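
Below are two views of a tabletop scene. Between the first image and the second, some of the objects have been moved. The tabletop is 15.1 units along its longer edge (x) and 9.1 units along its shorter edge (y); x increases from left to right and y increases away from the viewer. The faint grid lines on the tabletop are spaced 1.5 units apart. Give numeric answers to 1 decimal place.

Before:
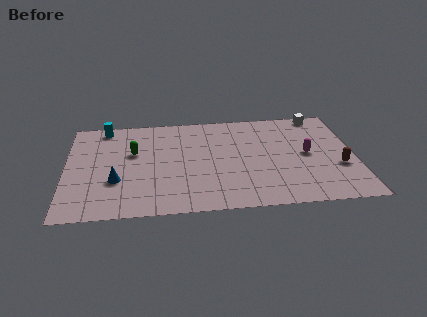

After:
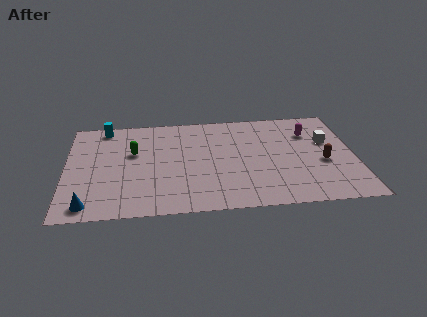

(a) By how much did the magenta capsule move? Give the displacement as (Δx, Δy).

(0.2, 2.0)

The magenta capsule started near (12.6, 4.6) and ended near (12.8, 6.6).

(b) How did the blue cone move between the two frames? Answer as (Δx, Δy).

(-1.4, -2.0)

From the two frames, the blue cone sits at roughly (2.6, 3.1) before and (1.2, 1.1) after.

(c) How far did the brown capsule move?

0.9

The brown capsule moved from about (14.2, 3.3) to (13.4, 3.8), a distance of √(0.8² + 0.5²) ≈ 0.9.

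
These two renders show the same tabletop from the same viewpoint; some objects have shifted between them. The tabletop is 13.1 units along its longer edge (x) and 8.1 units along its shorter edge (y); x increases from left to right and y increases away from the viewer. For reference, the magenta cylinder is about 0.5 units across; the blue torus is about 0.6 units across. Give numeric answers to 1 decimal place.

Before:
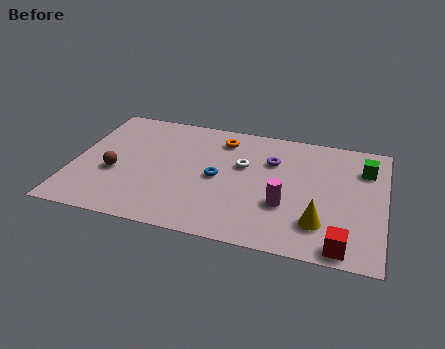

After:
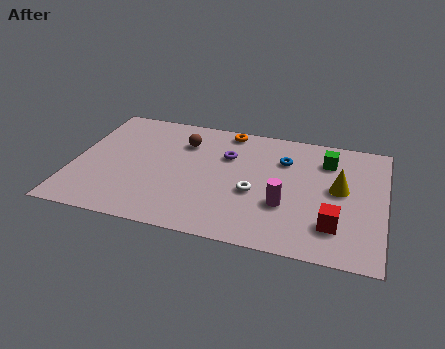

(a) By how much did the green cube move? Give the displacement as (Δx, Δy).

(-1.6, 0.2)

From the two frames, the green cube sits at roughly (12.2, 6.0) before and (10.6, 6.2) after.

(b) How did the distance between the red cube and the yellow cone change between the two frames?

+0.8

The distance was about 1.6 in the first image and 2.4 in the second, so they moved 0.8 units further apart.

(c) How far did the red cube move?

1.3

The red cube was near (11.5, 0.8) before and (11.1, 2.0) after, so it travelled √(0.4² + 1.2²) ≈ 1.3 units.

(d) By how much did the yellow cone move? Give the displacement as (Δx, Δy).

(0.7, 2.4)

The yellow cone started near (10.5, 2.0) and ended near (11.2, 4.4).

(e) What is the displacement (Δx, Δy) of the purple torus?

(-1.9, -0.1)

The purple torus started near (8.3, 5.6) and ended near (6.4, 5.5).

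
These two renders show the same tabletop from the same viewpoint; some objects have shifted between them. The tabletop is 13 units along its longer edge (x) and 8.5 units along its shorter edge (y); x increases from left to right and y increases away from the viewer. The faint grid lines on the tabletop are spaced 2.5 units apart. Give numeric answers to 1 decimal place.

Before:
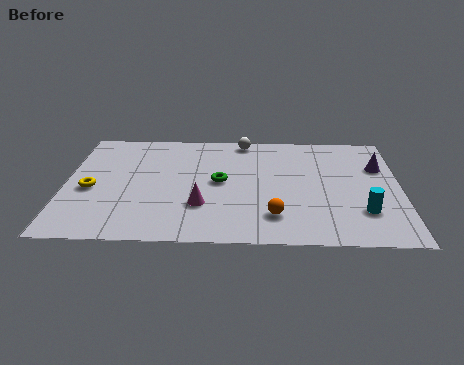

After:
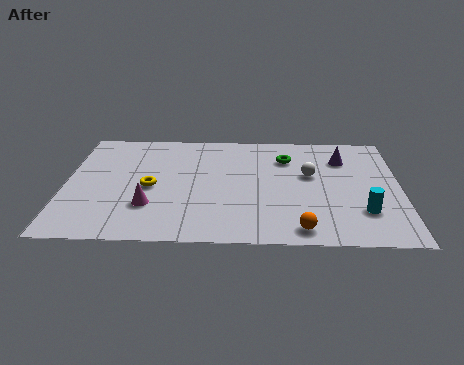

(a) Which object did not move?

the cyan cylinder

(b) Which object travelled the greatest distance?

the white sphere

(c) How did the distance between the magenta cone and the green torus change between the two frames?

+4.6

Before: roughly 1.9 units apart; after: 6.5. That's 4.6 units further apart.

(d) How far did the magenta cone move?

2.0

The magenta cone was near (5.3, 2.6) before and (3.3, 2.5) after, so it travelled √(2.0² + 0.1²) ≈ 2.0 units.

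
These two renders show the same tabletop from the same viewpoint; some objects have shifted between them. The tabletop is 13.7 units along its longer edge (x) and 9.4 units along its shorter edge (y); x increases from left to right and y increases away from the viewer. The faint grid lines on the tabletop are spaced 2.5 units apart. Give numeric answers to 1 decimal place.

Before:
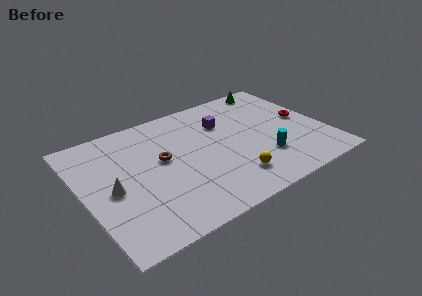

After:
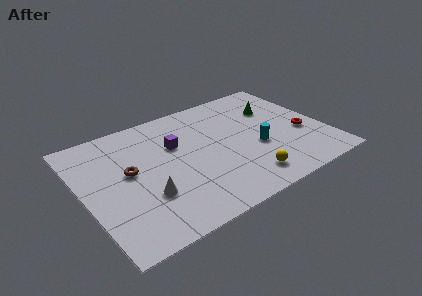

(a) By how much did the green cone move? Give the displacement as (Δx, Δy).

(-0.4, -2.0)

From the two frames, the green cone sits at roughly (11.7, 8.5) before and (11.3, 6.5) after.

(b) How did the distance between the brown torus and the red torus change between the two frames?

+1.7

The distance was about 8.2 in the first image and 9.9 in the second, so they moved 1.7 units further apart.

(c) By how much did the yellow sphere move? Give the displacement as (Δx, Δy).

(0.7, -0.4)

The yellow sphere started near (7.9, 2.0) and ended near (8.6, 1.6).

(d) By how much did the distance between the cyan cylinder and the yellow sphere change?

+0.3

Before: roughly 2.1 units apart; after: 2.4. That's 0.3 units further apart.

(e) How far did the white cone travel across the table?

2.1

The white cone moved from about (1.5, 4.3) to (3.2, 3.0), a distance of √(1.7² + 1.3²) ≈ 2.1.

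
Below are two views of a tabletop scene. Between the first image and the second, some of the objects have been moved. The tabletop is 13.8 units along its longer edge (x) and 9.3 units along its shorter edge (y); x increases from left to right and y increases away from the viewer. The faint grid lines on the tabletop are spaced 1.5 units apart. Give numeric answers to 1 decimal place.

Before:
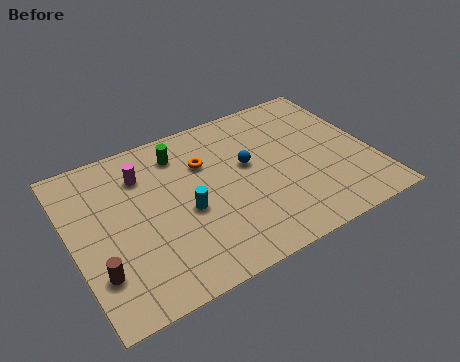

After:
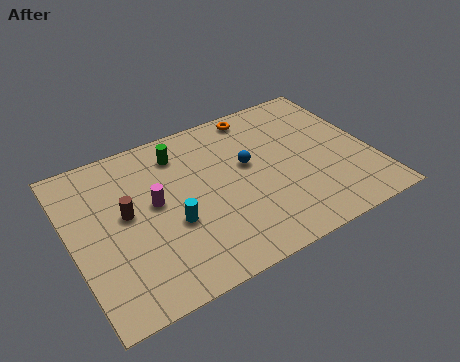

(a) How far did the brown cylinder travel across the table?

3.1

From (0.9, 2.5) to (2.5, 5.1), the brown cylinder covered √(1.6² + 2.6²) ≈ 3.1 units.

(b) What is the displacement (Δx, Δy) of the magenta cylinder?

(0.3, -1.9)

The magenta cylinder started near (3.5, 7.0) and ended near (3.8, 5.1).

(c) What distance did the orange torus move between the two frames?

3.4

From (6.3, 6.4) to (9.1, 8.3), the orange torus covered √(2.8² + 1.9²) ≈ 3.4 units.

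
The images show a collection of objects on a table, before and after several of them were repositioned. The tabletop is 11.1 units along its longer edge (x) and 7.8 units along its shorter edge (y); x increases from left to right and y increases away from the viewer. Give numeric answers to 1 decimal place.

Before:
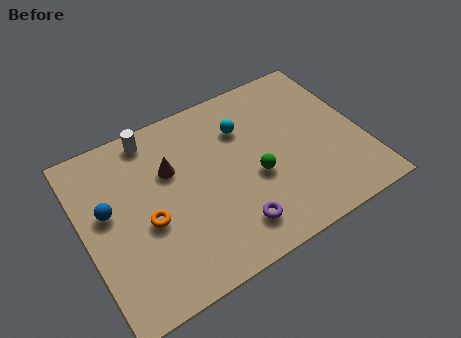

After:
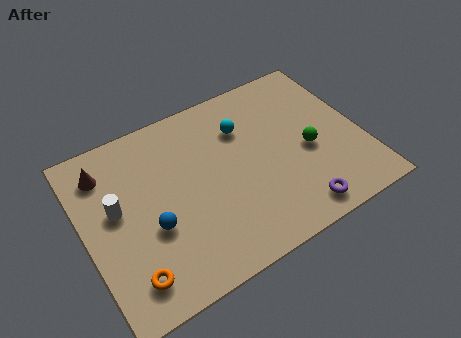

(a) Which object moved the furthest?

the white cylinder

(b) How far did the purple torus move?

2.5

From (5.5, 1.5) to (8.0, 1.0), the purple torus covered √(2.5² + 0.5²) ≈ 2.5 units.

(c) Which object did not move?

the cyan sphere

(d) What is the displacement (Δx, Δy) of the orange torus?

(-1.0, -1.9)

The orange torus was at about (2.4, 3.3) and moved to about (1.4, 1.4).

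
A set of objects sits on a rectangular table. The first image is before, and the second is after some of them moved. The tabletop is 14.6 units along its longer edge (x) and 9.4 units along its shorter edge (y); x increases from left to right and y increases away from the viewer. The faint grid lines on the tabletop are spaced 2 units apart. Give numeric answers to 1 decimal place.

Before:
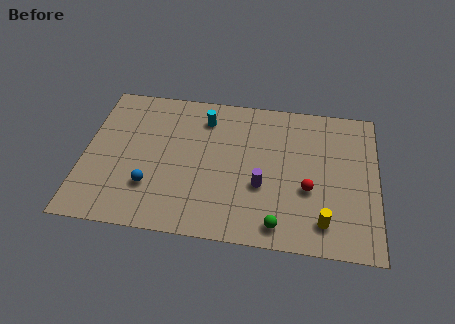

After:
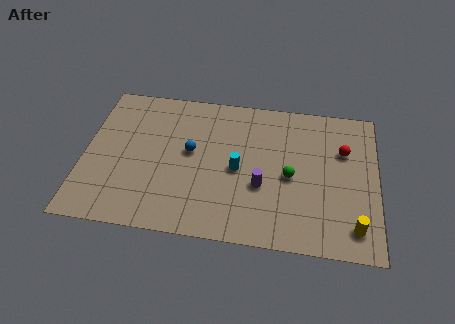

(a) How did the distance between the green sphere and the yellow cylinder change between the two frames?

+1.9

The distance was about 2.3 in the first image and 4.2 in the second, so they moved 1.9 units further apart.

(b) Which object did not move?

the purple cylinder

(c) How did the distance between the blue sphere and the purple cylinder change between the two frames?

-1.6

Before: roughly 5.6 units apart; after: 4.0. That's 1.6 units closer together.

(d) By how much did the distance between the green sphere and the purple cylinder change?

-0.9

The distance was about 2.5 in the first image and 1.6 in the second, so they moved 0.9 units closer together.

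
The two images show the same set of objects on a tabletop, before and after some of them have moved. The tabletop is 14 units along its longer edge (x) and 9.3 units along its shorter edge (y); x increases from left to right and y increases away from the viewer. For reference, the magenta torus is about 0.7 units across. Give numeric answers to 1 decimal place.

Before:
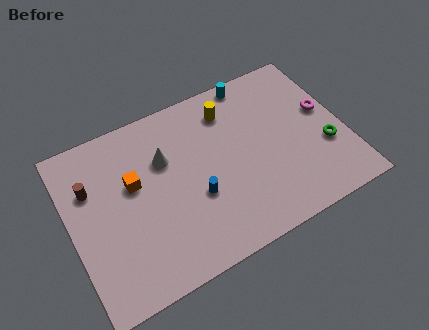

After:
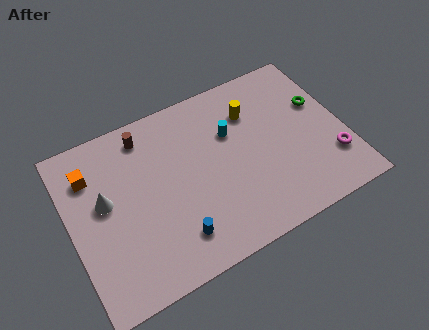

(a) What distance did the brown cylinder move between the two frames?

3.4

From (1.2, 6.3) to (4.2, 7.9), the brown cylinder covered √(3.0² + 1.6²) ≈ 3.4 units.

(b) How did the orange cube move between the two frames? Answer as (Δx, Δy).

(-2.0, 1.4)

From the two frames, the orange cube sits at roughly (3.3, 5.6) before and (1.3, 7.0) after.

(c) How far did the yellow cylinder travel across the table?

1.3

The yellow cylinder moved from about (8.5, 7.4) to (9.6, 6.8), a distance of √(1.1² + 0.6²) ≈ 1.3.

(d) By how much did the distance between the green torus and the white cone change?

+2.8

They were about 8.4 units apart before and 11.2 after — 2.8 units further apart.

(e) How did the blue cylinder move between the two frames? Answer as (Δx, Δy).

(-1.3, -1.6)

From the two frames, the blue cylinder sits at roughly (6.2, 3.5) before and (4.9, 1.9) after.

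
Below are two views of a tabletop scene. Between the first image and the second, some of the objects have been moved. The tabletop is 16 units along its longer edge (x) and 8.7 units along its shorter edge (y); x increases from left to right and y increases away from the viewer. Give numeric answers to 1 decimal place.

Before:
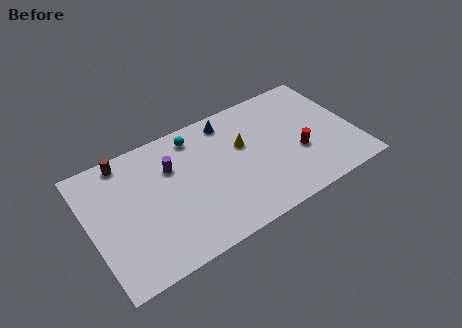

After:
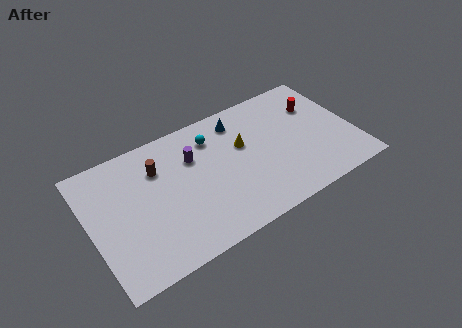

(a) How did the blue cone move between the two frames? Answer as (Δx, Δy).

(0.6, -0.3)

The blue cone was at about (8.8, 7.5) and moved to about (9.4, 7.2).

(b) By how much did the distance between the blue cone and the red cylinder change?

-0.8

Before: roughly 5.6 units apart; after: 4.8. That's 0.8 units closer together.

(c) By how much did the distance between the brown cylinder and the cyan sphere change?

-0.8

They were about 4.2 units apart before and 3.4 after — 0.8 units closer together.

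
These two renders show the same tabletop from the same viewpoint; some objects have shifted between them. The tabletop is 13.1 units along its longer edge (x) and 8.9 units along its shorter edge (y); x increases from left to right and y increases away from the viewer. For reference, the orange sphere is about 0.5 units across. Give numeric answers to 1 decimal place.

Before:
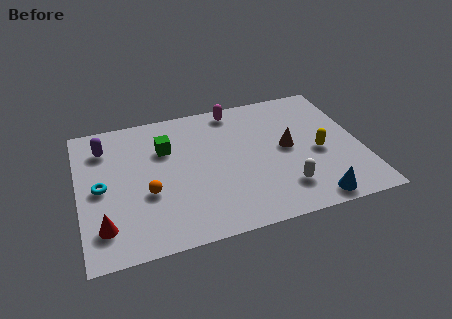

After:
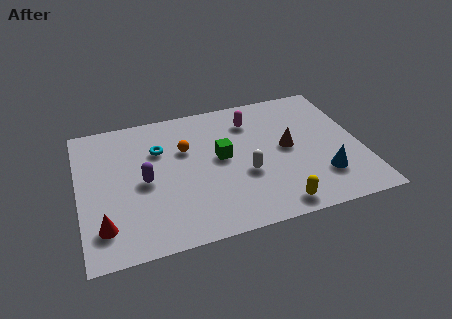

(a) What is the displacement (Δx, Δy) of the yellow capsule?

(-2.3, -2.9)

The yellow capsule started near (11.1, 3.9) and ended near (8.8, 1.0).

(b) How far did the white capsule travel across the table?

2.2

From (9.3, 2.0) to (7.6, 3.4), the white capsule covered √(1.7² + 1.4²) ≈ 2.2 units.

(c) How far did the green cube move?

2.8

From (4.1, 6.1) to (6.6, 4.8), the green cube covered √(2.5² + 1.3²) ≈ 2.8 units.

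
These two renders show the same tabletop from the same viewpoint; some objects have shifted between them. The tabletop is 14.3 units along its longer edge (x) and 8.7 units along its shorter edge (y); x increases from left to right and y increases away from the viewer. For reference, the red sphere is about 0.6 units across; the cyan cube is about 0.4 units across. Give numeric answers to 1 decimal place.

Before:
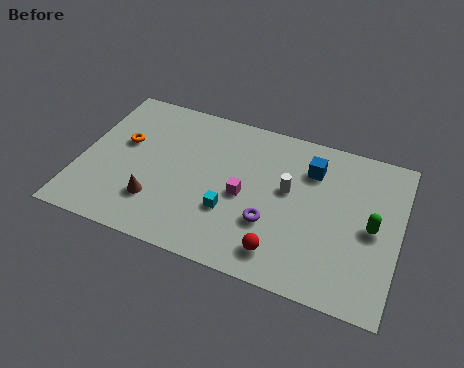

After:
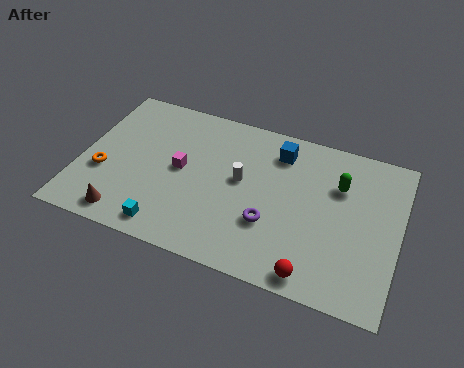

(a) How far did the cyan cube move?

3.2

The cyan cube was near (6.9, 2.9) before and (4.3, 1.1) after, so it travelled √(2.6² + 1.8²) ≈ 3.2 units.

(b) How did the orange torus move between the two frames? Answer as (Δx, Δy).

(-0.7, -2.0)

The orange torus was at about (1.8, 5.2) and moved to about (1.1, 3.2).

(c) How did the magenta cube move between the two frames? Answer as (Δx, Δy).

(-2.9, 0.5)

The magenta cube started near (7.4, 4.0) and ended near (4.5, 4.5).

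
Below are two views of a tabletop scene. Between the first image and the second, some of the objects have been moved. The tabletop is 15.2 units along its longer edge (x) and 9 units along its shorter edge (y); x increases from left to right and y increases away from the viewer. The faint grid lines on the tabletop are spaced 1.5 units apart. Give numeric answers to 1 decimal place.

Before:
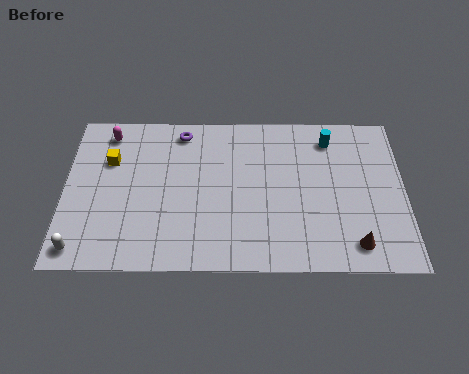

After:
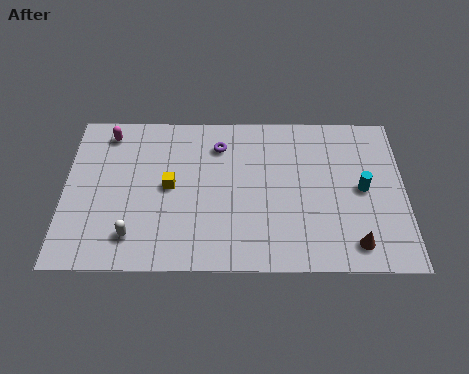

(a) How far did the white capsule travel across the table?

2.4

The white capsule was near (0.8, 1.1) before and (3.1, 1.8) after, so it travelled √(2.3² + 0.7²) ≈ 2.4 units.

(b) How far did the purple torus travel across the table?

1.9

The purple torus was near (5.2, 7.8) before and (6.9, 7.0) after, so it travelled √(1.7² + 0.8²) ≈ 1.9 units.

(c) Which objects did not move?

the brown cone and the magenta capsule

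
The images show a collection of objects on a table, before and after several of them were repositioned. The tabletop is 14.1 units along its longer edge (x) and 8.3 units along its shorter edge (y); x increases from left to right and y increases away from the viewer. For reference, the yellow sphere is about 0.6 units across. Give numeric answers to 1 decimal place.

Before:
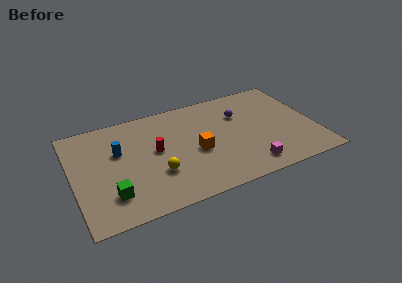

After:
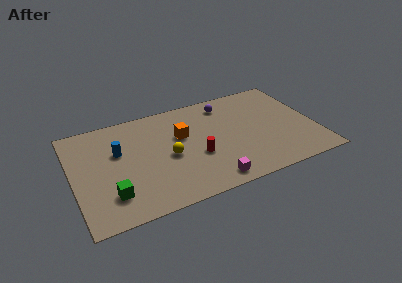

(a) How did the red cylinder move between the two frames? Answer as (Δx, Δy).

(2.3, -1.3)

From the two frames, the red cylinder sits at roughly (4.8, 4.5) before and (7.1, 3.2) after.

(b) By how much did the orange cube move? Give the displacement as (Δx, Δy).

(-0.7, 1.6)

The orange cube started near (7.1, 3.6) and ended near (6.4, 5.2).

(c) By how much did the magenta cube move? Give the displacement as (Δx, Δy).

(-2.3, -0.3)

The magenta cube was at about (9.9, 1.3) and moved to about (7.6, 1.0).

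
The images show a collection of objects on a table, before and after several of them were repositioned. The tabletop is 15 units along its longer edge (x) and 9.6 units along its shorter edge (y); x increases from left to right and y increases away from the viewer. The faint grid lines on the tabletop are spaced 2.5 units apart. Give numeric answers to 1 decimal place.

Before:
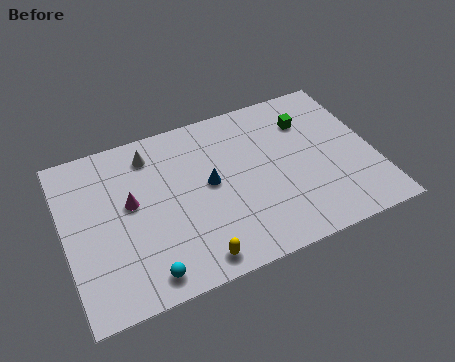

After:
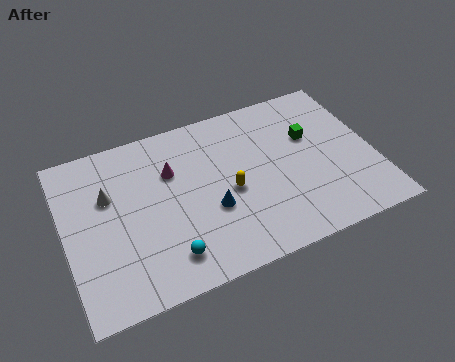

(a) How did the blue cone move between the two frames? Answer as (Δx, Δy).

(-0.1, -1.5)

The blue cone was at about (7.0, 5.1) and moved to about (6.9, 3.6).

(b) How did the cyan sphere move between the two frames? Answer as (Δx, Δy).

(1.1, 0.6)

The cyan sphere was at about (3.5, 1.2) and moved to about (4.6, 1.8).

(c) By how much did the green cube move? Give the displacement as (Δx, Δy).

(0.0, -1.0)

The green cube started near (12.1, 7.1) and ended near (12.1, 6.1).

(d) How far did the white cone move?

2.8

The white cone was near (4.4, 7.9) before and (2.2, 6.2) after, so it travelled √(2.2² + 1.7²) ≈ 2.8 units.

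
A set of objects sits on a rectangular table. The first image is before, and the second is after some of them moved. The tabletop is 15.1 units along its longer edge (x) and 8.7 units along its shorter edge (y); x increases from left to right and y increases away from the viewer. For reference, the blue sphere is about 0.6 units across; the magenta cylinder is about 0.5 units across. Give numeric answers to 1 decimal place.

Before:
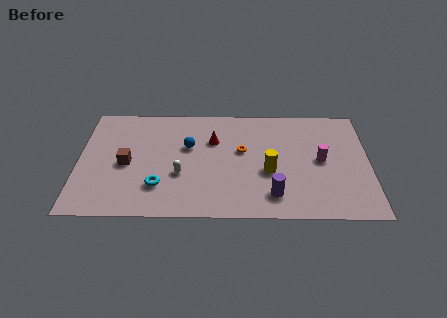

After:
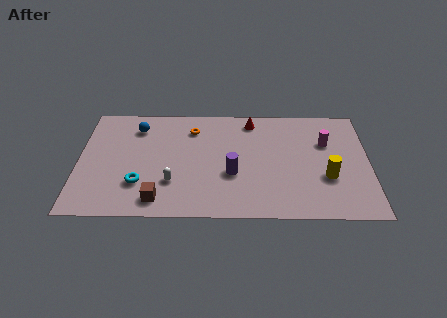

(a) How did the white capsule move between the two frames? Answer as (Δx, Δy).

(-0.4, -0.6)

The white capsule was at about (5.3, 3.2) and moved to about (4.9, 2.6).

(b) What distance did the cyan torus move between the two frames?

1.0

From (4.2, 2.3) to (3.2, 2.5), the cyan torus covered √(1.0² + 0.2²) ≈ 1.0 units.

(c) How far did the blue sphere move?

3.1

The blue sphere moved from about (5.7, 5.4) to (3.0, 6.9), a distance of √(2.7² + 1.5²) ≈ 3.1.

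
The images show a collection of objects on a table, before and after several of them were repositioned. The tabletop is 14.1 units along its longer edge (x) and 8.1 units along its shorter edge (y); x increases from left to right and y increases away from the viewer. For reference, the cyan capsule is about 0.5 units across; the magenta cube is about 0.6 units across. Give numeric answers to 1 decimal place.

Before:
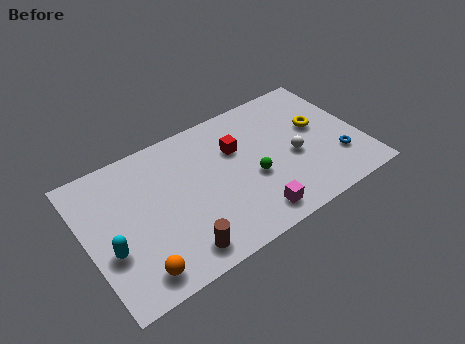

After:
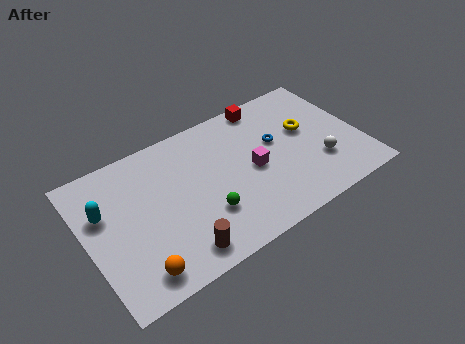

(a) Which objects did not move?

the orange sphere and the brown cylinder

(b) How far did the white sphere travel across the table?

1.6

The white sphere moved from about (10.6, 3.5) to (11.8, 2.5), a distance of √(1.2² + 1.0²) ≈ 1.6.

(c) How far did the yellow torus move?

0.6

The yellow torus moved from about (12.1, 4.7) to (11.5, 4.8), a distance of √(0.6² + 0.1²) ≈ 0.6.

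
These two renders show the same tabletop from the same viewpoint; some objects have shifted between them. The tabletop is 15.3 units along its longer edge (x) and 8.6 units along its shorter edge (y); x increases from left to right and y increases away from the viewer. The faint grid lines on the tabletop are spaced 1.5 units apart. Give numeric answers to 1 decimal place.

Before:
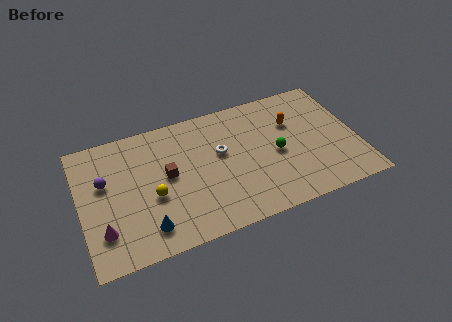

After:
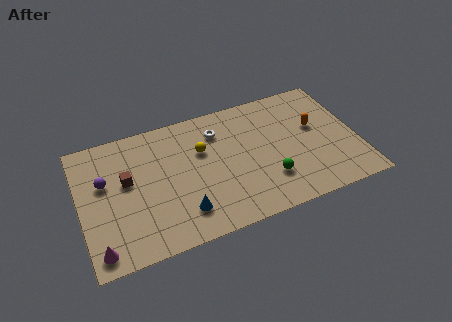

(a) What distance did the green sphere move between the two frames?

1.7

The green sphere moved from about (10.8, 4.0) to (10.2, 2.4), a distance of √(0.6² + 1.6²) ≈ 1.7.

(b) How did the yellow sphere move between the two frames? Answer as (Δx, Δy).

(2.9, 2.1)

From the two frames, the yellow sphere sits at roughly (3.9, 3.5) before and (6.8, 5.6) after.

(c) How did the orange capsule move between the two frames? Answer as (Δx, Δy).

(1.2, -0.7)

The orange capsule was at about (11.9, 5.8) and moved to about (13.1, 5.1).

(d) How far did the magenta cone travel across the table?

1.1

The magenta cone was near (1.1, 2.2) before and (0.8, 1.1) after, so it travelled √(0.3² + 1.1²) ≈ 1.1 units.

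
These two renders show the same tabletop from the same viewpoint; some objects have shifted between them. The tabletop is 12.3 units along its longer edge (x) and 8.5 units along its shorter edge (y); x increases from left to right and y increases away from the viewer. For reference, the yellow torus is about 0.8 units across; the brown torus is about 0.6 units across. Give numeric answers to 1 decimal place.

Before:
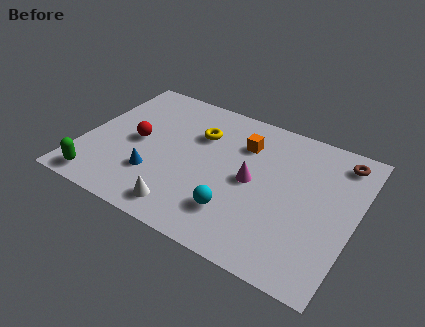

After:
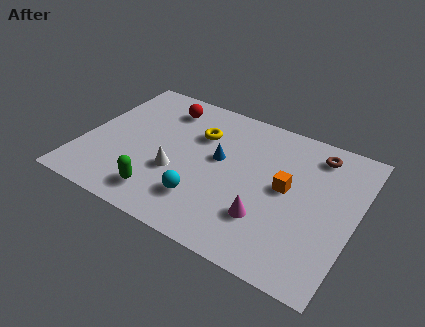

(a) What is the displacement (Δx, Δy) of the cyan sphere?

(-1.5, 0.0)

From the two frames, the cyan sphere sits at roughly (7.3, 2.1) before and (5.8, 2.1) after.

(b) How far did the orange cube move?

2.8

From (7.0, 6.2) to (9.2, 4.5), the orange cube covered √(2.2² + 1.7²) ≈ 2.8 units.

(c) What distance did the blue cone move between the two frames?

3.5

From (3.5, 2.5) to (6.1, 4.8), the blue cone covered √(2.6² + 2.3²) ≈ 3.5 units.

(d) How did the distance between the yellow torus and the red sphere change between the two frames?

-1.0

Before: roughly 3.1 units apart; after: 2.1. That's 1.0 units closer together.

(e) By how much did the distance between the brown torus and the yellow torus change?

-1.1

Before: roughly 6.4 units apart; after: 5.3. That's 1.1 units closer together.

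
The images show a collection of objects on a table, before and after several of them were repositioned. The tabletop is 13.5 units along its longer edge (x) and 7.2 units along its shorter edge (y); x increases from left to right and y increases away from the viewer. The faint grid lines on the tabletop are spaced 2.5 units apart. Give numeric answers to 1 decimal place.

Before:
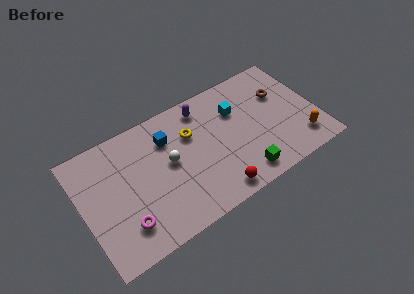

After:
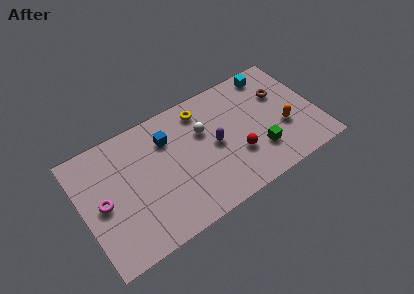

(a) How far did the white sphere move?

2.2

From (5.0, 3.9) to (7.1, 4.7), the white sphere covered √(2.1² + 0.8²) ≈ 2.2 units.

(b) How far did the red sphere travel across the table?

2.1

The red sphere moved from about (7.2, 0.9) to (8.7, 2.4), a distance of √(1.5² + 1.5²) ≈ 2.1.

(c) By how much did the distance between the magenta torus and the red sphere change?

+2.5

Before: roughly 5.2 units apart; after: 7.7. That's 2.5 units further apart.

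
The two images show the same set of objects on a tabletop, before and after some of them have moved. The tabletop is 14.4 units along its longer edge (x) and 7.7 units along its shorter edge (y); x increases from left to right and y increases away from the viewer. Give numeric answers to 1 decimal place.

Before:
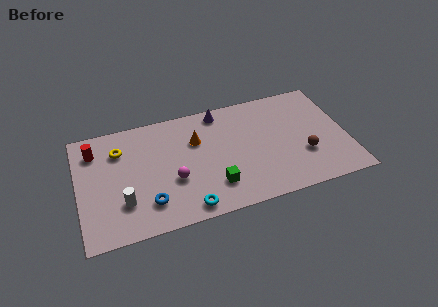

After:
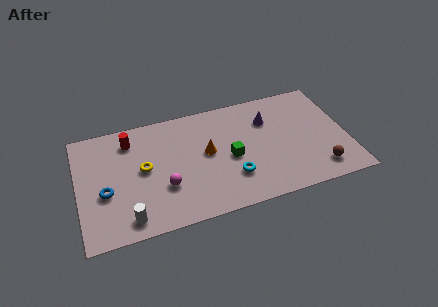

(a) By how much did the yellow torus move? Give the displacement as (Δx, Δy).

(1.2, -1.6)

From the two frames, the yellow torus sits at roughly (2.3, 5.7) before and (3.5, 4.1) after.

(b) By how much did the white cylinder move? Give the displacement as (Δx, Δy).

(0.2, -1.1)

From the two frames, the white cylinder sits at roughly (2.3, 2.2) before and (2.5, 1.1) after.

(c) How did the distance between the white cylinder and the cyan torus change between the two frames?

+2.2

The distance was about 3.5 in the first image and 5.7 in the second, so they moved 2.2 units further apart.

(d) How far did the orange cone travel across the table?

1.1

From (6.4, 5.2) to (6.9, 4.2), the orange cone covered √(0.5² + 1.0²) ≈ 1.1 units.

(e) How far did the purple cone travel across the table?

2.8

From (7.8, 6.8) to (10.3, 5.5), the purple cone covered √(2.5² + 1.3²) ≈ 2.8 units.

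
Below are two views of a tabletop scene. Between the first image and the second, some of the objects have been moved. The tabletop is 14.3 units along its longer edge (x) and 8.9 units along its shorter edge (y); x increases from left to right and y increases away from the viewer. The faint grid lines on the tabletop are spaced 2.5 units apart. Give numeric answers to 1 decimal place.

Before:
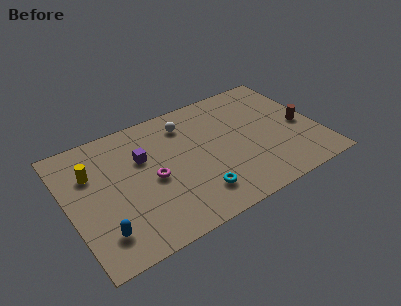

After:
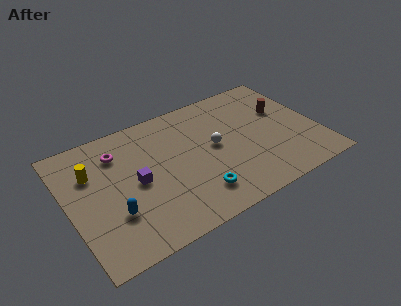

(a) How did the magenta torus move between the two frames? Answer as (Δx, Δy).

(-1.6, 2.7)

From the two frames, the magenta torus sits at roughly (4.7, 4.1) before and (3.1, 6.8) after.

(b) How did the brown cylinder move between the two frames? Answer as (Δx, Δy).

(-0.8, 1.6)

The brown cylinder was at about (13.4, 4.0) and moved to about (12.6, 5.6).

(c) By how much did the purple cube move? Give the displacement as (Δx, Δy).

(-0.6, -1.5)

The purple cube started near (4.4, 5.8) and ended near (3.8, 4.3).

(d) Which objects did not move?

the yellow cylinder and the cyan torus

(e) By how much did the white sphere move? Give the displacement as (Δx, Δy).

(1.3, -2.4)

The white sphere was at about (7.1, 7.1) and moved to about (8.4, 4.7).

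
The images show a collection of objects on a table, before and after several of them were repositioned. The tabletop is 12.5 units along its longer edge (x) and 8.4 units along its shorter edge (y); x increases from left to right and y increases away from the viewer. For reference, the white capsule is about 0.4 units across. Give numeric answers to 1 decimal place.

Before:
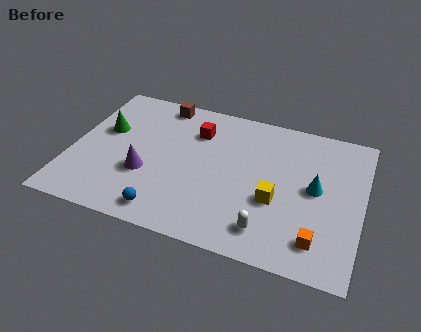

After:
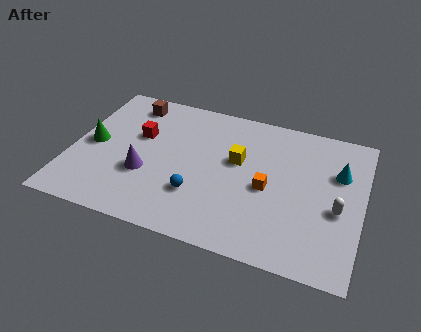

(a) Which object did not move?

the purple cone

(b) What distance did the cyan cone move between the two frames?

1.5

The cyan cone was near (10.5, 4.4) before and (11.4, 5.6) after, so it travelled √(0.9² + 1.2²) ≈ 1.5 units.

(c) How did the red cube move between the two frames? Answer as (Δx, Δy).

(-2.4, -1.0)

The red cube started near (5.2, 6.2) and ended near (2.8, 5.2).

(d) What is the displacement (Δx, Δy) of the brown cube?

(-1.3, -0.4)

The brown cube started near (3.5, 7.5) and ended near (2.2, 7.1).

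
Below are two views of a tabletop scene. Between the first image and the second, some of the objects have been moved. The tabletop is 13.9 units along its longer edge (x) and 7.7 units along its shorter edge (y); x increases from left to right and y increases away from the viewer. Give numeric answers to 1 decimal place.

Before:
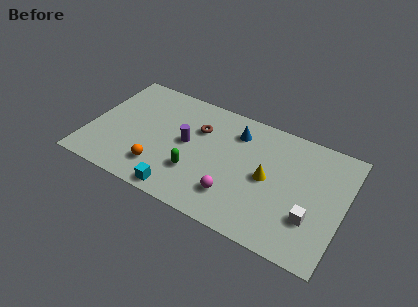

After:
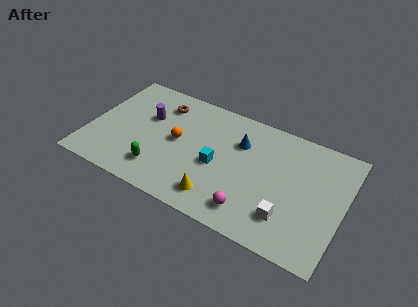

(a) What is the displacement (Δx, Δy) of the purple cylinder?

(-2.3, 0.8)

The purple cylinder started near (5.3, 4.1) and ended near (3.0, 4.9).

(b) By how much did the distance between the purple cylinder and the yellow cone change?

+1.1

They were about 4.5 units apart before and 5.6 after — 1.1 units further apart.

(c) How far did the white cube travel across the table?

1.3

The white cube moved from about (12.3, 2.4) to (11.1, 1.9), a distance of √(1.2² + 0.5²) ≈ 1.3.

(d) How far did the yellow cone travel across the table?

3.4

The yellow cone moved from about (9.8, 3.8) to (7.4, 1.4), a distance of √(2.4² + 2.4²) ≈ 3.4.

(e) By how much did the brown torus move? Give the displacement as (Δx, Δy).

(-2.2, 0.8)

The brown torus was at about (5.8, 5.3) and moved to about (3.6, 6.1).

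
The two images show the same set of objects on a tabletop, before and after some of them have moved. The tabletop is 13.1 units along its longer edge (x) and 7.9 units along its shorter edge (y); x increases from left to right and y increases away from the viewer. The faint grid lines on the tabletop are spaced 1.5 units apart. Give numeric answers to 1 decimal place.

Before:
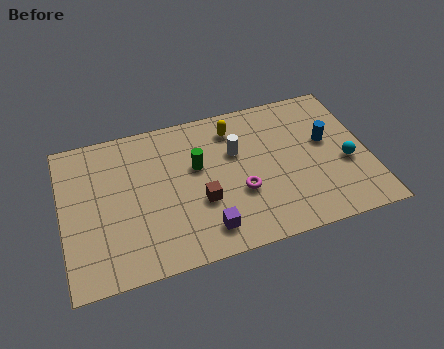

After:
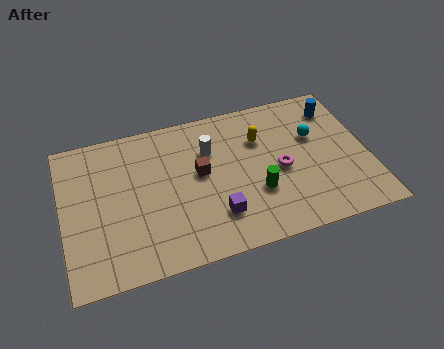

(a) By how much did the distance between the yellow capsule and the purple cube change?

-1.1

The distance was about 5.2 in the first image and 4.1 in the second, so they moved 1.1 units closer together.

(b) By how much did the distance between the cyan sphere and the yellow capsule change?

-3.2

The distance was about 5.6 in the first image and 2.4 in the second, so they moved 3.2 units closer together.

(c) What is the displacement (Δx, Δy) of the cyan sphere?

(-1.2, 1.8)

The cyan sphere was at about (12.1, 3.2) and moved to about (10.9, 5.0).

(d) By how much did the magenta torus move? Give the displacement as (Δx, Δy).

(1.8, 0.7)

The magenta torus started near (7.5, 2.9) and ended near (9.3, 3.6).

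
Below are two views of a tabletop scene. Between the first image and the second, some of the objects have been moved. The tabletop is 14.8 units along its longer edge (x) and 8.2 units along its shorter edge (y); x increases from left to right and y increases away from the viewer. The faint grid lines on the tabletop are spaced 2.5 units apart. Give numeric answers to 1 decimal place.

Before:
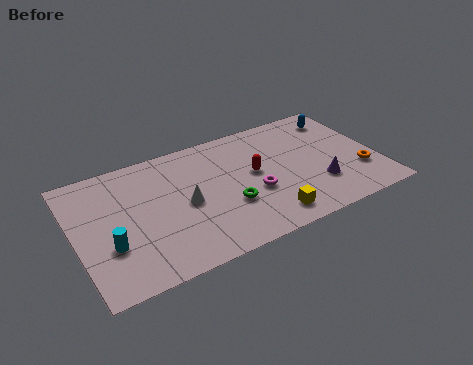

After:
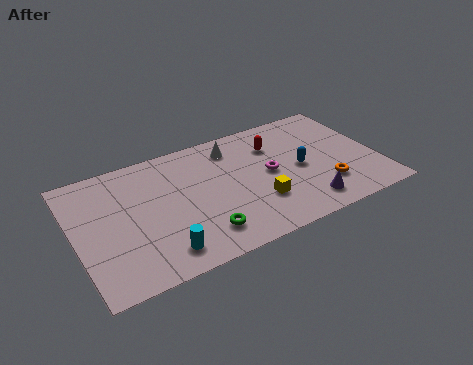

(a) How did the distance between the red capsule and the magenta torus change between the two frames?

+0.6

Before: roughly 1.3 units apart; after: 1.9. That's 0.6 units further apart.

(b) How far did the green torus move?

1.9

The green torus moved from about (7.3, 2.9) to (5.8, 1.7), a distance of √(1.5² + 1.2²) ≈ 1.9.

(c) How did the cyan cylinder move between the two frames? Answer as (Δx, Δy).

(2.3, -1.4)

From the two frames, the cyan cylinder sits at roughly (1.5, 2.8) before and (3.8, 1.4) after.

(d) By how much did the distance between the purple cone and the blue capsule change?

-2.2

The distance was about 4.7 in the first image and 2.5 in the second, so they moved 2.2 units closer together.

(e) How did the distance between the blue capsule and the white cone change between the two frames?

-4.6

Before: roughly 8.7 units apart; after: 4.1. That's 4.6 units closer together.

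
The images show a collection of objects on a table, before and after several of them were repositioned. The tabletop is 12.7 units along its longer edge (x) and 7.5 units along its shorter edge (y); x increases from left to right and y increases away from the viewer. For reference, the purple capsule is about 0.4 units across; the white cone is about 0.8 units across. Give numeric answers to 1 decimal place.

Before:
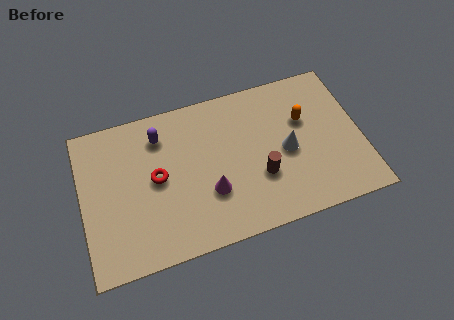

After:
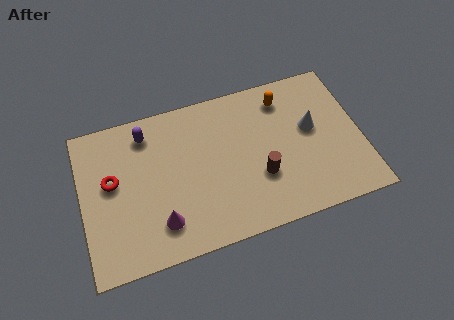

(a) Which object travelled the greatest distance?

the magenta cone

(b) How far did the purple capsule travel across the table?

0.7

The purple capsule was near (3.7, 5.9) before and (3.1, 6.2) after, so it travelled √(0.6² + 0.3²) ≈ 0.7 units.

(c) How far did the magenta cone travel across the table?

2.4

The magenta cone moved from about (5.7, 2.5) to (3.4, 1.7), a distance of √(2.3² + 0.8²) ≈ 2.4.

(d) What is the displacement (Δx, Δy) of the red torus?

(-2.0, 0.4)

The red torus started near (3.4, 3.9) and ended near (1.4, 4.3).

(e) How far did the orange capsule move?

1.5

The orange capsule was near (10.2, 4.8) before and (9.4, 6.1) after, so it travelled √(0.8² + 1.3²) ≈ 1.5 units.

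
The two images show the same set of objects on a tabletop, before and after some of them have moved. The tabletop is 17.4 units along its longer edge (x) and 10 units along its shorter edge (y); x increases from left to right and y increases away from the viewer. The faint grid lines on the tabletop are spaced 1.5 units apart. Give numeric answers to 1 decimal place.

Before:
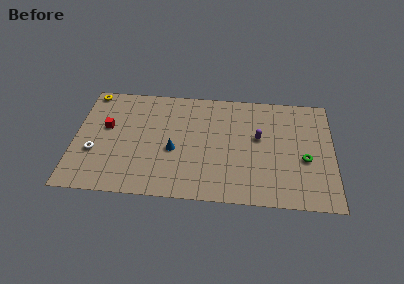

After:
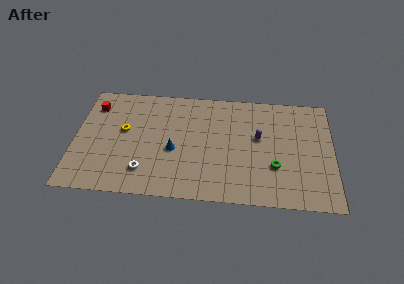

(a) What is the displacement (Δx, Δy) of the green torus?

(-2.0, -0.8)

The green torus was at about (15.5, 4.1) and moved to about (13.5, 3.3).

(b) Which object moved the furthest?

the yellow torus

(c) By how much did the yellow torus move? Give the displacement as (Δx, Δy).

(2.4, -3.4)

The yellow torus was at about (0.9, 9.1) and moved to about (3.3, 5.7).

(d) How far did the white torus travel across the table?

3.7

The white torus was near (1.4, 3.6) before and (4.8, 2.2) after, so it travelled √(3.4² + 1.4²) ≈ 3.7 units.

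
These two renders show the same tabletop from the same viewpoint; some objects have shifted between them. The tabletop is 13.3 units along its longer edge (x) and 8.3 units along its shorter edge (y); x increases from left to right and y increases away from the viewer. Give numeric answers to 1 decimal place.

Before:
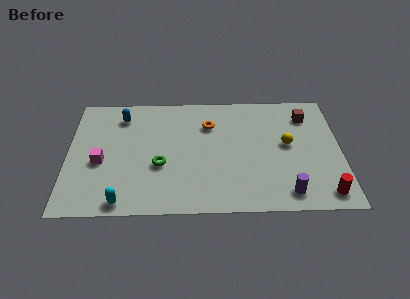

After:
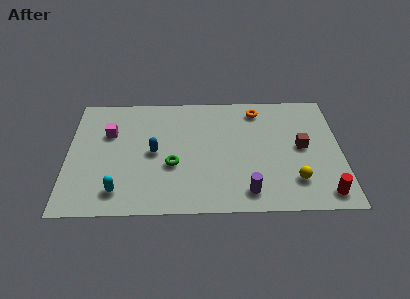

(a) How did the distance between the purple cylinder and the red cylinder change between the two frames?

+1.9

Before: roughly 1.8 units apart; after: 3.7. That's 1.9 units further apart.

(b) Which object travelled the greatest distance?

the blue capsule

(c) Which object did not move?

the red cylinder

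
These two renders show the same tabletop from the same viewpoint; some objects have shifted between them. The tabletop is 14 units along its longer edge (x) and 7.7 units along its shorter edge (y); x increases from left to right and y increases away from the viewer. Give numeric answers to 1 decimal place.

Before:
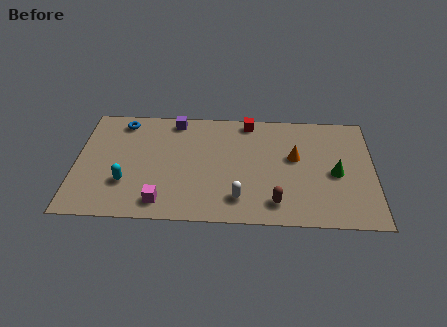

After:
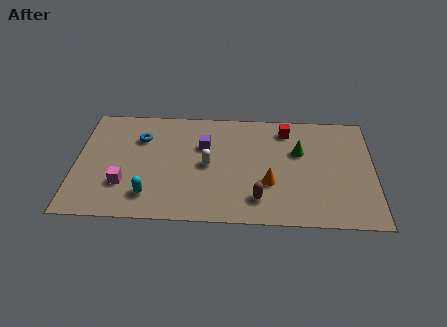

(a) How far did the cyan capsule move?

1.4

The cyan capsule moved from about (2.4, 2.4) to (3.5, 1.6), a distance of √(1.1² + 0.8²) ≈ 1.4.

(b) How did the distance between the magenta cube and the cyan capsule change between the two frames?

-0.7

The distance was about 2.1 in the first image and 1.4 in the second, so they moved 0.7 units closer together.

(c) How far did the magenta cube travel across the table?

2.1

From (4.1, 1.2) to (2.3, 2.3), the magenta cube covered √(1.8² + 1.1²) ≈ 2.1 units.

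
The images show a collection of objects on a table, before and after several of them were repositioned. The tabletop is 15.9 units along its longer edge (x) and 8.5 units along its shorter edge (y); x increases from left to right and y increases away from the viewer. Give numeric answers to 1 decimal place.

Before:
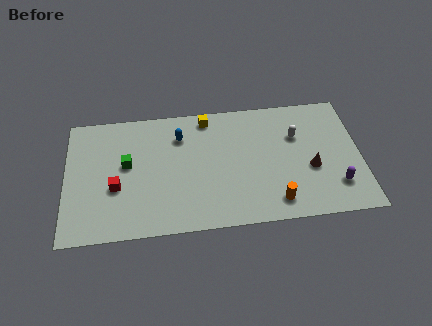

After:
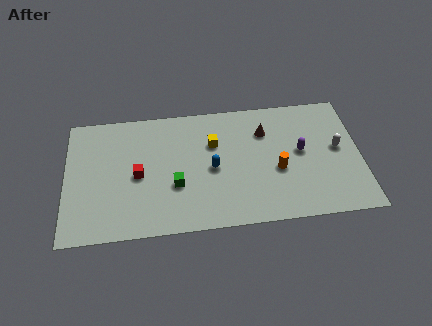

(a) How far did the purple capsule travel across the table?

3.1

The purple capsule was near (14.5, 2.1) before and (12.7, 4.6) after, so it travelled √(1.8² + 2.5²) ≈ 3.1 units.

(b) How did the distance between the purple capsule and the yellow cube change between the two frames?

-3.9

The distance was about 8.7 in the first image and 4.8 in the second, so they moved 3.9 units closer together.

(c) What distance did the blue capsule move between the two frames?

2.9

From (6.2, 6.4) to (7.9, 4.0), the blue capsule covered √(1.7² + 2.4²) ≈ 2.9 units.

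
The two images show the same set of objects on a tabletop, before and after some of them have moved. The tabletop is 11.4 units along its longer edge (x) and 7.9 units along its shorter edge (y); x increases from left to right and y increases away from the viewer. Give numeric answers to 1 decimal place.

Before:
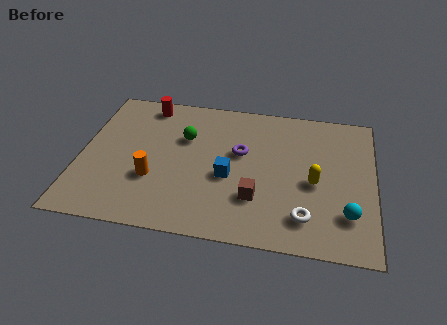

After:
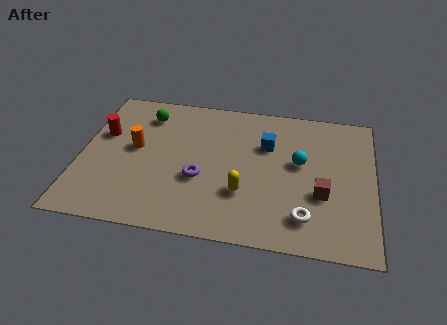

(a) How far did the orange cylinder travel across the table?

1.8

From (2.9, 2.7) to (2.1, 4.3), the orange cylinder covered √(0.8² + 1.6²) ≈ 1.8 units.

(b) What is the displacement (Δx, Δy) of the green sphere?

(-1.6, 1.1)

From the two frames, the green sphere sits at roughly (4.0, 5.2) before and (2.4, 6.3) after.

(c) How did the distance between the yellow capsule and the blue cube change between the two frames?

-0.4

Before: roughly 3.3 units apart; after: 2.9. That's 0.4 units closer together.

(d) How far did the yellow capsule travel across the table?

2.9

From (9.1, 3.5) to (6.4, 2.5), the yellow capsule covered √(2.7² + 1.0²) ≈ 2.9 units.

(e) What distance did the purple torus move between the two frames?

2.3

The purple torus moved from about (6.2, 4.7) to (4.7, 3.0), a distance of √(1.5² + 1.7²) ≈ 2.3.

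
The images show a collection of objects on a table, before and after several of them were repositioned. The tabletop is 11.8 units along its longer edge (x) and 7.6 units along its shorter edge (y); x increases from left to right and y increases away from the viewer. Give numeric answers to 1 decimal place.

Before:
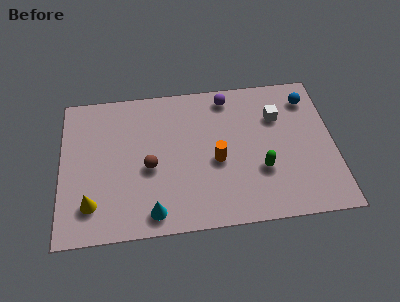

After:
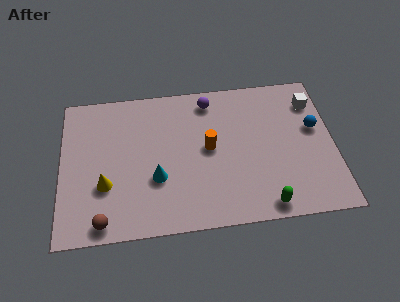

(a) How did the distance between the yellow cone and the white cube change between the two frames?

+0.8

They were about 8.9 units apart before and 9.7 after — 0.8 units further apart.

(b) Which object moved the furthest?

the brown sphere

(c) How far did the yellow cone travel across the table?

1.1

From (1.3, 1.7) to (1.9, 2.6), the yellow cone covered √(0.6² + 0.9²) ≈ 1.1 units.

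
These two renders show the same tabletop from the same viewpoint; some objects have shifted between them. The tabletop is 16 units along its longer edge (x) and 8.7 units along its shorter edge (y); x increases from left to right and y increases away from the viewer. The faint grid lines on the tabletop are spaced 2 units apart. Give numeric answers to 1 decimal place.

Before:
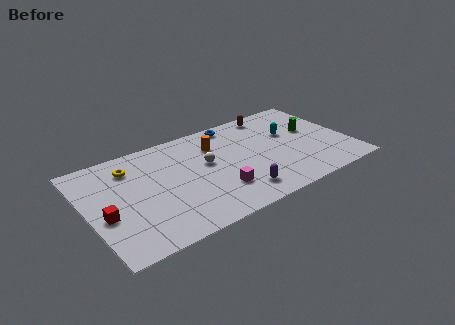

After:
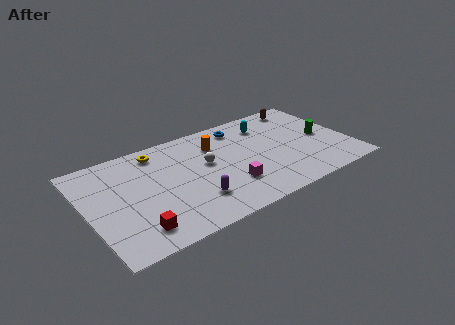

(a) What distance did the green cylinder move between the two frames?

1.0

From (14.0, 5.1) to (14.5, 4.2), the green cylinder covered √(0.5² + 0.9²) ≈ 1.0 units.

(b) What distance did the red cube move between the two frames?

2.5

The red cube was near (0.9, 3.5) before and (2.5, 1.6) after, so it travelled √(1.6² + 1.9²) ≈ 2.5 units.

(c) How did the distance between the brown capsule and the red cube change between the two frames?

+1.1

The distance was about 11.8 in the first image and 12.9 in the second, so they moved 1.1 units further apart.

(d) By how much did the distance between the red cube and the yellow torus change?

+2.3

Before: roughly 3.9 units apart; after: 6.2. That's 2.3 units further apart.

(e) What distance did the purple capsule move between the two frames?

2.7

The purple capsule was near (8.7, 1.6) before and (6.1, 2.3) after, so it travelled √(2.6² + 0.7²) ≈ 2.7 units.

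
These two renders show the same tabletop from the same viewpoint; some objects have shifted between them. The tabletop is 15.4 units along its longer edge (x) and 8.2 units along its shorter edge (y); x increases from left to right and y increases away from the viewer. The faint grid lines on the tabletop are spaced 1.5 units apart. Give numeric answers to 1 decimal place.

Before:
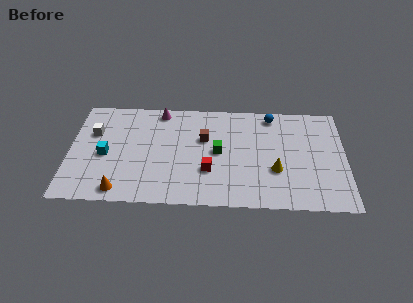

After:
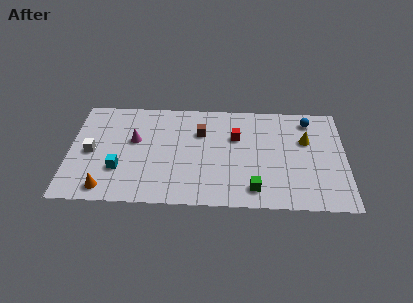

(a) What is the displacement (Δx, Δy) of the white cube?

(-0.1, -1.5)

The white cube was at about (1.3, 5.4) and moved to about (1.2, 3.9).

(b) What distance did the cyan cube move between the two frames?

1.4

The cyan cube was near (2.0, 3.7) before and (2.8, 2.6) after, so it travelled √(0.8² + 1.1²) ≈ 1.4 units.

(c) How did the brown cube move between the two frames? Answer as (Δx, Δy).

(-0.2, 0.5)

The brown cube was at about (7.5, 5.2) and moved to about (7.3, 5.7).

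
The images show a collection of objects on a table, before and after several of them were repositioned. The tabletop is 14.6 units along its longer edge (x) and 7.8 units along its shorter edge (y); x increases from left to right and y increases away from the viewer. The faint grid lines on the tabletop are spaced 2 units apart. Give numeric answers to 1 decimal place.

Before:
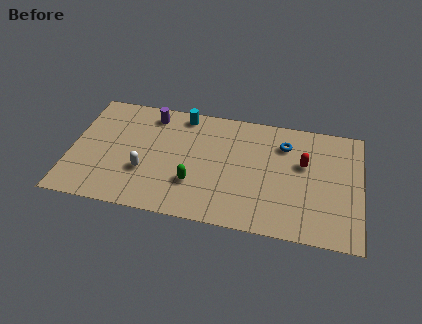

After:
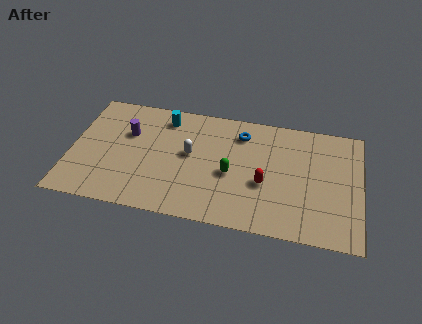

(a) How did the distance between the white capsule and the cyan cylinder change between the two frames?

-1.9

Before: roughly 4.5 units apart; after: 2.6. That's 1.9 units closer together.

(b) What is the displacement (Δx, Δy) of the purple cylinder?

(-1.1, -1.5)

The purple cylinder started near (3.9, 6.6) and ended near (2.8, 5.1).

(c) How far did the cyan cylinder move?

1.0

The cyan cylinder was near (5.5, 6.9) before and (4.6, 6.5) after, so it travelled √(0.9² + 0.4²) ≈ 1.0 units.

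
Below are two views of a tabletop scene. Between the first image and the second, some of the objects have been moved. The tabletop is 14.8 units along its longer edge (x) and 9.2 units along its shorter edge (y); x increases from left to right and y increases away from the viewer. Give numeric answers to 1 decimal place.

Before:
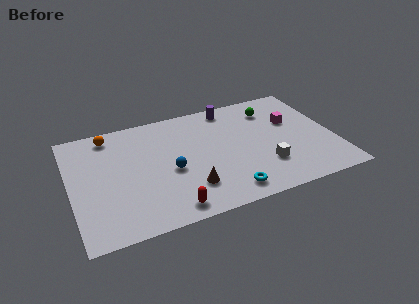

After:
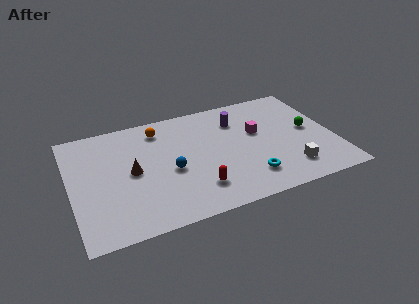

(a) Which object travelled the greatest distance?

the brown cone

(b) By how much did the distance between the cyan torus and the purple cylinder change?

-2.0

The distance was about 6.9 in the first image and 4.9 in the second, so they moved 2.0 units closer together.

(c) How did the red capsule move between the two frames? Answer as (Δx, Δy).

(1.6, 1.0)

From the two frames, the red capsule sits at roughly (5.2, 1.1) before and (6.8, 2.1) after.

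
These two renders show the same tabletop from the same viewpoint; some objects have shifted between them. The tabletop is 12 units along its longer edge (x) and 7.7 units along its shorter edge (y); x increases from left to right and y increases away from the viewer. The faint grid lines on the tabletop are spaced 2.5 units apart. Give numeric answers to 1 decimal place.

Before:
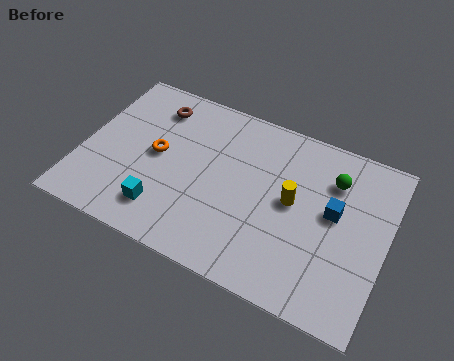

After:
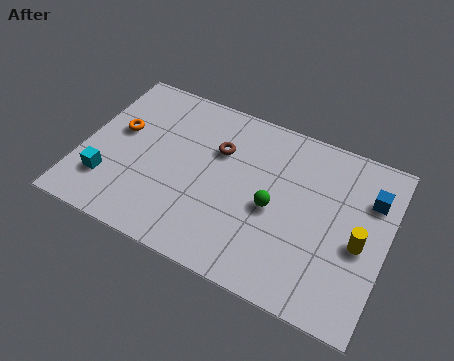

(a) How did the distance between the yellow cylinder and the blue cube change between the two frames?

+0.5

The distance was about 1.6 in the first image and 2.1 in the second, so they moved 0.5 units further apart.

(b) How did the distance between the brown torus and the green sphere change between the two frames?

-4.3

The distance was about 7.2 in the first image and 2.9 in the second, so they moved 4.3 units closer together.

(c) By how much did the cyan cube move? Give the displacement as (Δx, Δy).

(-2.3, 0.4)

From the two frames, the cyan cube sits at roughly (3.5, 1.6) before and (1.2, 2.0) after.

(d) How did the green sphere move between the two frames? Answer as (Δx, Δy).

(-2.1, -2.2)

The green sphere started near (9.7, 5.7) and ended near (7.6, 3.5).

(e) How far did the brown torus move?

2.9

From (2.5, 6.2) to (5.2, 5.2), the brown torus covered √(2.7² + 1.0²) ≈ 2.9 units.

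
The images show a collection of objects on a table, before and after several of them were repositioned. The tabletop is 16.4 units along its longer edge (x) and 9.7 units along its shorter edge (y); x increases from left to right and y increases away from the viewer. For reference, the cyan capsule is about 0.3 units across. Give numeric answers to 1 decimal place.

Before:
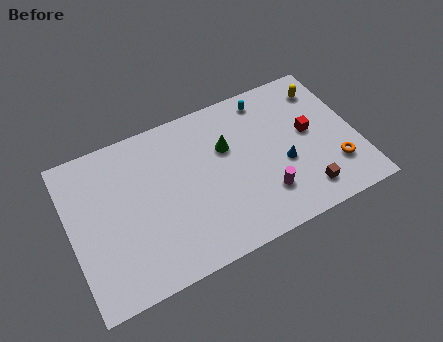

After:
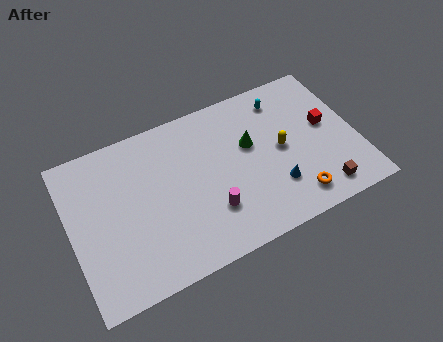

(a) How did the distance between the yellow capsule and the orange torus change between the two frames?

-1.9

Before: roughly 5.2 units apart; after: 3.3. That's 1.9 units closer together.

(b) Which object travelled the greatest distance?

the yellow capsule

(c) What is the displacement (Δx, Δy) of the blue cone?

(-0.7, -1.2)

From the two frames, the blue cone sits at roughly (12.1, 3.9) before and (11.4, 2.7) after.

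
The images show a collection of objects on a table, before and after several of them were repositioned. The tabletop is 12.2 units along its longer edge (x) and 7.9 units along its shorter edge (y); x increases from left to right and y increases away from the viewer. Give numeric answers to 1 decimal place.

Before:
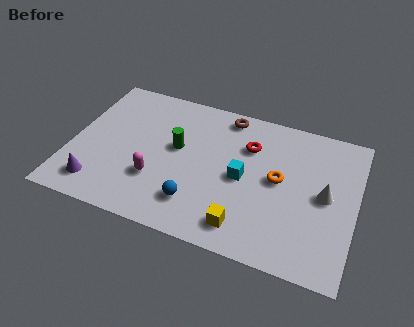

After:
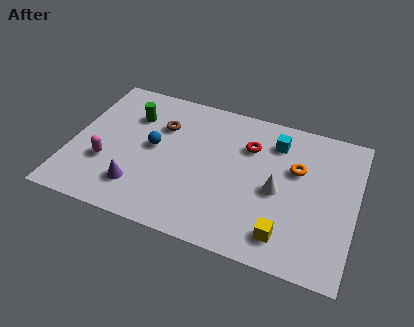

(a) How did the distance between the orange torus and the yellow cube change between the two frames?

+0.5

Before: roughly 3.1 units apart; after: 3.6. That's 0.5 units further apart.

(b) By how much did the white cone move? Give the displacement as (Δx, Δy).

(-2.0, -0.4)

The white cone was at about (10.9, 4.0) and moved to about (8.9, 3.6).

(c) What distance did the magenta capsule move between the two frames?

2.2

The magenta capsule moved from about (3.8, 2.5) to (1.6, 2.7), a distance of √(2.2² + 0.2²) ≈ 2.2.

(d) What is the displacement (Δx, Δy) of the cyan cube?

(1.2, 2.4)

The cyan cube started near (7.4, 3.8) and ended near (8.6, 6.2).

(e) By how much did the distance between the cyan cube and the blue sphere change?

+2.8

They were about 2.7 units apart before and 5.5 after — 2.8 units further apart.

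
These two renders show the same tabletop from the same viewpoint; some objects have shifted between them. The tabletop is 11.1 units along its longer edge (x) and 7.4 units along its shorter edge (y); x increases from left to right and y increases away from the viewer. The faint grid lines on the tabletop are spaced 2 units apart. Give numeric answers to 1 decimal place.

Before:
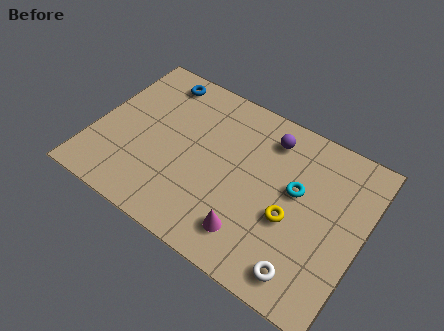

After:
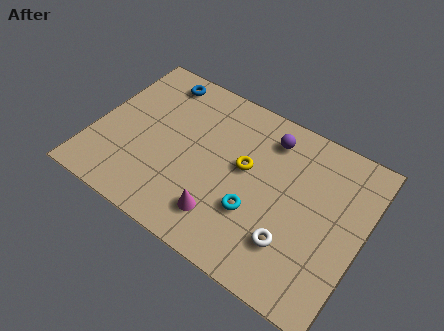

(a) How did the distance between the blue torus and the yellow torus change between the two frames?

-2.4

Before: roughly 7.1 units apart; after: 4.7. That's 2.4 units closer together.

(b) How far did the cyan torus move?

2.3

The cyan torus moved from about (8.3, 4.3) to (6.9, 2.5), a distance of √(1.4² + 1.8²) ≈ 2.3.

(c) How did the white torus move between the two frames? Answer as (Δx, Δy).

(-0.7, 0.9)

The white torus was at about (9.2, 1.1) and moved to about (8.5, 2.0).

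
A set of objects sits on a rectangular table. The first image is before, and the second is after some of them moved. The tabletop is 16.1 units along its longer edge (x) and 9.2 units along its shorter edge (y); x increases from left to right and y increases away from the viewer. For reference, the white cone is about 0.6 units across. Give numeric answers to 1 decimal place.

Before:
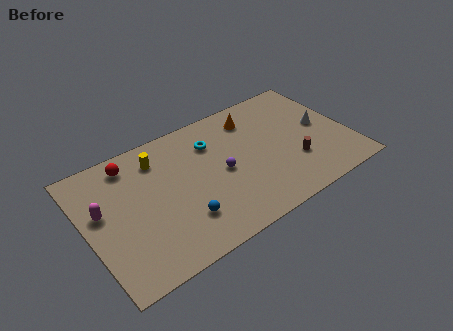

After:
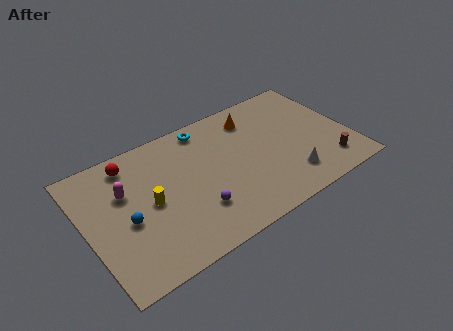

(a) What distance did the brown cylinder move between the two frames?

2.2

From (12.5, 2.9) to (14.4, 1.8), the brown cylinder covered √(1.9² + 1.1²) ≈ 2.2 units.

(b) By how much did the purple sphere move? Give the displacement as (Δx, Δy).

(-1.9, -1.8)

The purple sphere started near (8.2, 4.4) and ended near (6.3, 2.6).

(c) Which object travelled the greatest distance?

the white cone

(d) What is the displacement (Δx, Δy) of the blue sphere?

(-3.1, 1.6)

The blue sphere was at about (5.4, 2.4) and moved to about (2.3, 4.0).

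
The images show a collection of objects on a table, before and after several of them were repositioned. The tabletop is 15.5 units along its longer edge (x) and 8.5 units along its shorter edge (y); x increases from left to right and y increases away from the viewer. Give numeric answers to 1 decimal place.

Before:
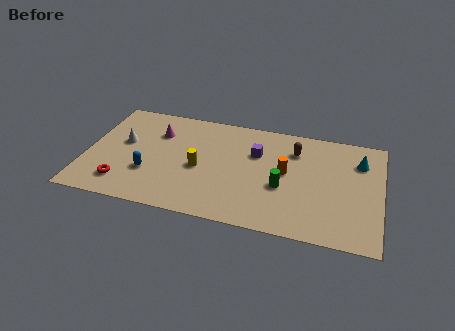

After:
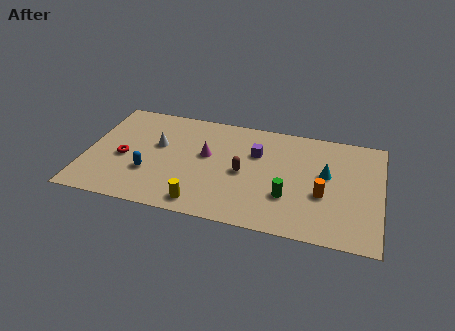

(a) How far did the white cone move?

1.8

The white cone was near (1.9, 4.9) before and (3.7, 5.1) after, so it travelled √(1.8² + 0.2²) ≈ 1.8 units.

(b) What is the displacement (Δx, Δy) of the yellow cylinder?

(0.3, -2.7)

From the two frames, the yellow cylinder sits at roughly (6.0, 3.8) before and (6.3, 1.1) after.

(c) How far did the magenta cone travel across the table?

3.0

The magenta cone moved from about (3.6, 6.1) to (6.3, 4.9), a distance of √(2.7² + 1.2²) ≈ 3.0.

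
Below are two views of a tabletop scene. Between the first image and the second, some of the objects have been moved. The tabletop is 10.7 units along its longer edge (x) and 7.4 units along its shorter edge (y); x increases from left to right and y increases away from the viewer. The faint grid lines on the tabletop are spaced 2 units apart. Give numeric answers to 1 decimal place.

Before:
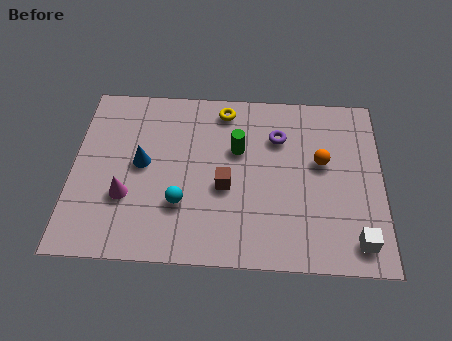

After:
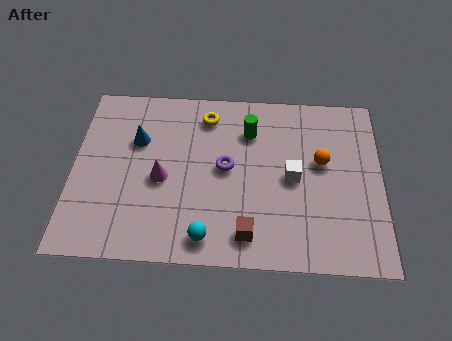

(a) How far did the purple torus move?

2.3

The purple torus was near (7.1, 5.3) before and (5.3, 3.9) after, so it travelled √(1.8² + 1.4²) ≈ 2.3 units.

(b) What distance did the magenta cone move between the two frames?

1.4

From (1.9, 2.5) to (3.1, 3.3), the magenta cone covered √(1.2² + 0.8²) ≈ 1.4 units.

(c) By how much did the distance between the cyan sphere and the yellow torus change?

+0.8

They were about 4.3 units apart before and 5.1 after — 0.8 units further apart.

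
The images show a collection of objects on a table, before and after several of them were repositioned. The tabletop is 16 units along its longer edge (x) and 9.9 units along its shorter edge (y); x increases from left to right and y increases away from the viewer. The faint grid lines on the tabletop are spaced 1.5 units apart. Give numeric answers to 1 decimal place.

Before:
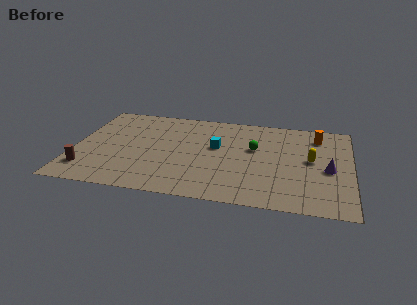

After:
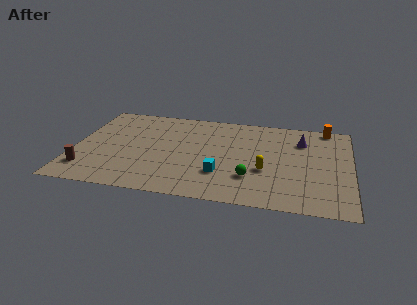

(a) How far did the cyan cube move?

2.9

The cyan cube moved from about (8.2, 5.8) to (8.6, 2.9), a distance of √(0.4² + 2.9²) ≈ 2.9.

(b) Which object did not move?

the brown cylinder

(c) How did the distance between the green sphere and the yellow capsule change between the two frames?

-2.2

Before: roughly 3.4 units apart; after: 1.2. That's 2.2 units closer together.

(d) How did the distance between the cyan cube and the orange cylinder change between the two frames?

+2.4

They were about 6.2 units apart before and 8.6 after — 2.4 units further apart.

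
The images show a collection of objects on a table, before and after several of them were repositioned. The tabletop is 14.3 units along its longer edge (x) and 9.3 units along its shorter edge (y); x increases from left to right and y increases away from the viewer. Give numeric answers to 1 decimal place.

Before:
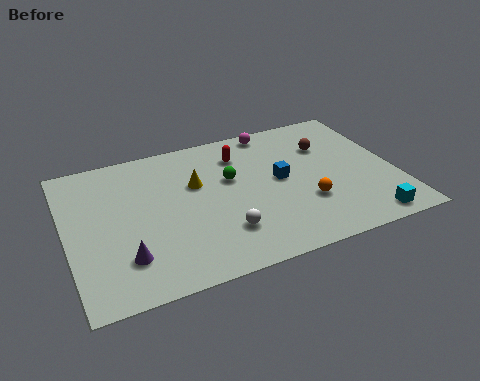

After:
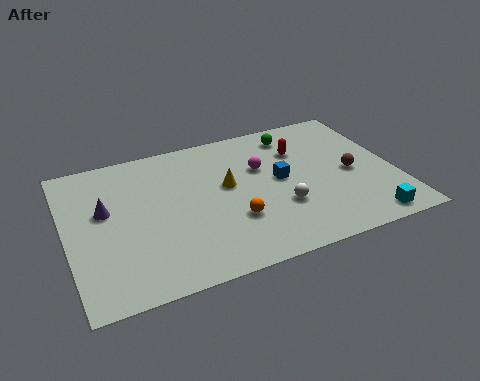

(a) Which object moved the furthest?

the green sphere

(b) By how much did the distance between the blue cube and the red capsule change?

-0.7

Before: roughly 2.7 units apart; after: 2.0. That's 0.7 units closer together.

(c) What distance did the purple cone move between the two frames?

3.3

The purple cone moved from about (2.3, 2.3) to (1.7, 5.5), a distance of √(0.6² + 3.2²) ≈ 3.3.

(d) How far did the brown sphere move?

2.3

The brown sphere moved from about (11.6, 6.5) to (12.4, 4.3), a distance of √(0.8² + 2.2²) ≈ 2.3.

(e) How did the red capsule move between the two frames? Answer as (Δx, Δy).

(2.6, -0.6)

The red capsule was at about (7.8, 7.2) and moved to about (10.4, 6.6).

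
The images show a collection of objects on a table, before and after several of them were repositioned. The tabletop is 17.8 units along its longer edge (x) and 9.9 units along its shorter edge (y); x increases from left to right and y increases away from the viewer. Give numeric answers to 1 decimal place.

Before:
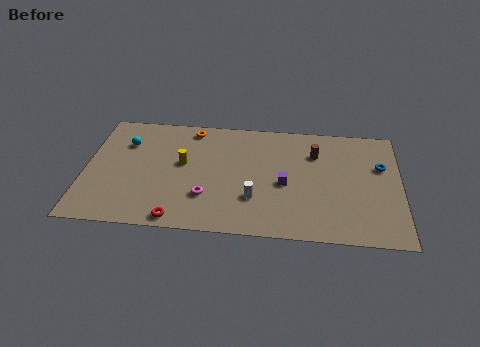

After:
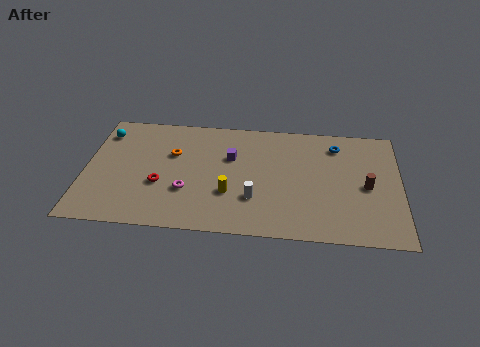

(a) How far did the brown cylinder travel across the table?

3.9

The brown cylinder moved from about (13.0, 7.2) to (15.9, 4.6), a distance of √(2.9² + 2.6²) ≈ 3.9.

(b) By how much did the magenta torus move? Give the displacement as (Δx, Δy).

(-1.1, 0.4)

The magenta torus started near (6.9, 2.9) and ended near (5.8, 3.3).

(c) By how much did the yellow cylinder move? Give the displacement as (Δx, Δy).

(2.7, -2.3)

The yellow cylinder was at about (5.5, 5.6) and moved to about (8.2, 3.3).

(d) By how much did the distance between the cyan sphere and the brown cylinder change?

+4.6

They were about 10.8 units apart before and 15.4 after — 4.6 units further apart.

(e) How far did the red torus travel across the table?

3.0

The red torus was near (5.4, 0.9) before and (4.3, 3.7) after, so it travelled √(1.1² + 2.8²) ≈ 3.0 units.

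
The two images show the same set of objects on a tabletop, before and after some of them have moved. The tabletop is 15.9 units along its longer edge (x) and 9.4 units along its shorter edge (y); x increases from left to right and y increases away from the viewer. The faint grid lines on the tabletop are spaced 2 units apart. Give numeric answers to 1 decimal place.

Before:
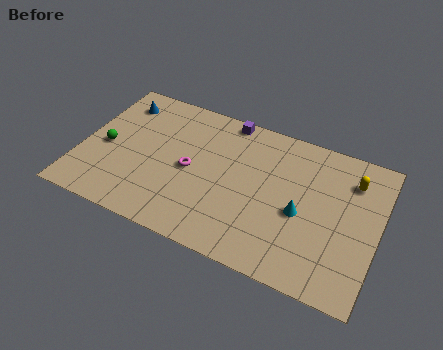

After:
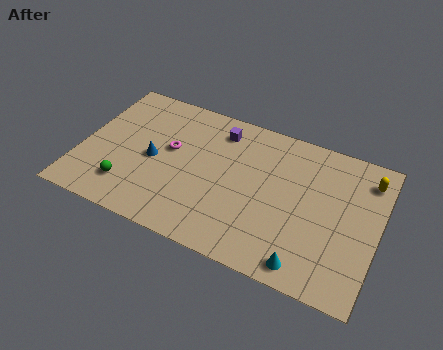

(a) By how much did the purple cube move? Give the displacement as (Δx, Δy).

(-0.3, -0.9)

The purple cube started near (7.4, 8.6) and ended near (7.1, 7.7).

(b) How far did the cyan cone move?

3.1

The cyan cone moved from about (11.9, 4.1) to (12.5, 1.1), a distance of √(0.6² + 3.0²) ≈ 3.1.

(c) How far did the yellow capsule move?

0.9

From (14.3, 7.2) to (15.1, 7.6), the yellow capsule covered √(0.8² + 0.4²) ≈ 0.9 units.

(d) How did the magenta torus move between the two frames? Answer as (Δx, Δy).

(-1.2, 0.9)

The magenta torus was at about (5.9, 4.5) and moved to about (4.7, 5.4).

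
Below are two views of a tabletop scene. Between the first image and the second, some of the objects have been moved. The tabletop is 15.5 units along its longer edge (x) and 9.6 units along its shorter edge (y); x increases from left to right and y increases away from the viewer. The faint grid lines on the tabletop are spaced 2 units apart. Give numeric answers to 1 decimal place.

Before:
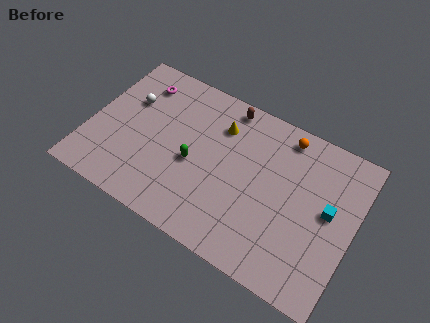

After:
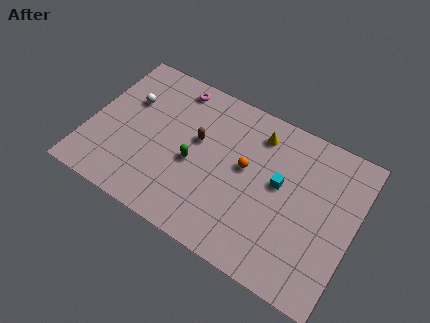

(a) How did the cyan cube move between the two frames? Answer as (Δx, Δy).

(-2.9, 0.2)

From the two frames, the cyan cube sits at roughly (14.0, 5.2) before and (11.1, 5.4) after.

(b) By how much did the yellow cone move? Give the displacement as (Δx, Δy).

(2.2, 0.6)

The yellow cone was at about (7.3, 7.2) and moved to about (9.5, 7.8).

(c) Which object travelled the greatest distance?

the orange sphere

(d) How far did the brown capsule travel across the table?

3.2

The brown capsule moved from about (7.5, 8.6) to (6.2, 5.7), a distance of √(1.3² + 2.9²) ≈ 3.2.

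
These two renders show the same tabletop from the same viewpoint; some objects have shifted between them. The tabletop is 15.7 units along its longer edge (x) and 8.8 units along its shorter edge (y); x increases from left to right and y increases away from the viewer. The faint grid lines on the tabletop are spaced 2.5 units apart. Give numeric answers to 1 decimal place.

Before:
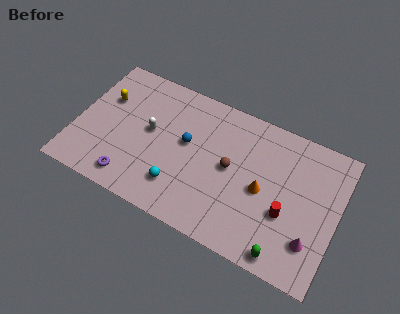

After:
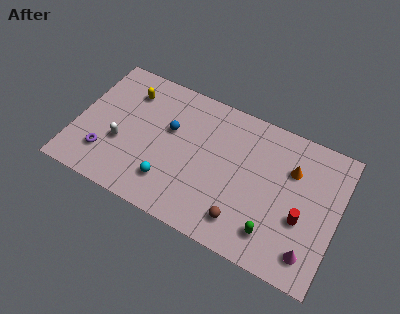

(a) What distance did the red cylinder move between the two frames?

0.9

From (12.8, 3.3) to (13.7, 3.4), the red cylinder covered √(0.9² + 0.1²) ≈ 0.9 units.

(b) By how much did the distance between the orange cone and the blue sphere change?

+2.5

The distance was about 4.8 in the first image and 7.3 in the second, so they moved 2.5 units further apart.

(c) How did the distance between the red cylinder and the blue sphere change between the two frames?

+2.0

Before: roughly 6.4 units apart; after: 8.4. That's 2.0 units further apart.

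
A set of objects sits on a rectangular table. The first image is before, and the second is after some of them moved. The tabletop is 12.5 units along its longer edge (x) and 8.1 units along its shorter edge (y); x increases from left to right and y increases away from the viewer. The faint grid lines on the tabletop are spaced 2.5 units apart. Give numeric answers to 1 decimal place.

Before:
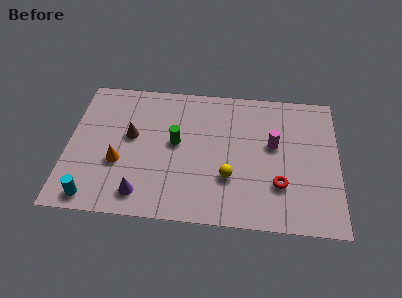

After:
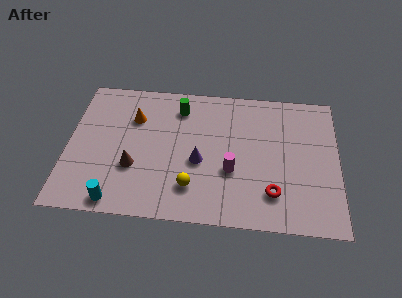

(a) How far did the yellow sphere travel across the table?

1.8

The yellow sphere moved from about (7.5, 2.6) to (5.8, 1.9), a distance of √(1.7² + 0.7²) ≈ 1.8.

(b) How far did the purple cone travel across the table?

3.3

The purple cone moved from about (3.5, 1.3) to (6.1, 3.4), a distance of √(2.6² + 2.1²) ≈ 3.3.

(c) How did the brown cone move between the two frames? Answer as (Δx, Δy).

(0.2, -1.8)

From the two frames, the brown cone sits at roughly (2.9, 4.6) before and (3.1, 2.8) after.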